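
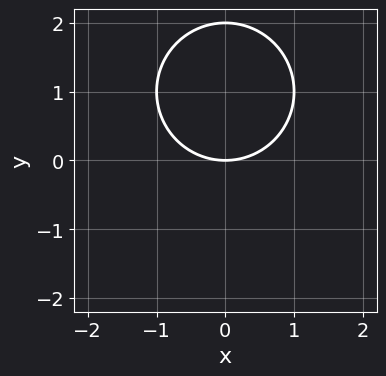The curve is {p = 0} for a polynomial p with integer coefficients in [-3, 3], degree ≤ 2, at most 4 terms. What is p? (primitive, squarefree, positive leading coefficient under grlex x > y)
The degree is 2 — the shape is more complex than any degree-1 curve.
Symmetries: the x ↦ −x reflection is a symmetry, so x appears only in even powers.
Reading off the gridlines: one x-axis crossing is at x = 0; among the integer gridlines, it crosses the y-axis at y ∈ {0, 2}.
Solving for integer coefficients yields p as stated.

x^2 + y^2 - 2*y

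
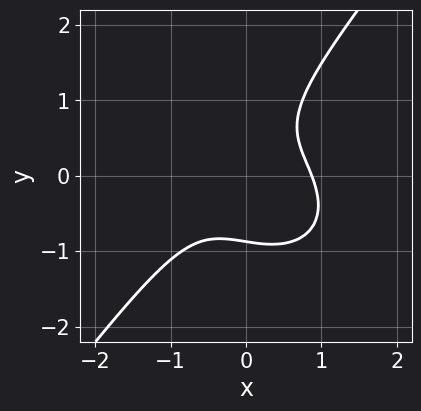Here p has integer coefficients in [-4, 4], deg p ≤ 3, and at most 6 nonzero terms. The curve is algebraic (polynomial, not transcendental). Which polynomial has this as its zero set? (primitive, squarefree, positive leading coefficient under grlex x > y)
3*x^3 + 2*x*y^2 - 3*y^3 + 3*x*y - 2

First, the degree is 3 — the shape is more complex than any degree-2 curve.
Finally, the integer polynomial consistent with all of this is the stated p.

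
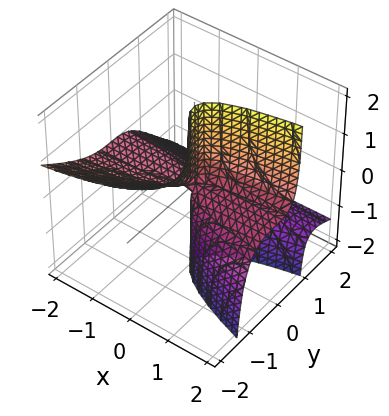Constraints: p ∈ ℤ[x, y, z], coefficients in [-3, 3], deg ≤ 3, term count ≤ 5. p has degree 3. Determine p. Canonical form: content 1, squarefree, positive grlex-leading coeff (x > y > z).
x*y*z + 2*y^3 + 3*y^2*z - 2*x*z

First, the degree is 3 — no degree-2 surface has this shape.
Next, reading off the gridlines: it crosses the y-axis at the gridline y = 0; every point of the x-axis in the box is on the surface; the visible z-axis segment lies entirely on the surface.
Finally, these observations pin down the coefficients.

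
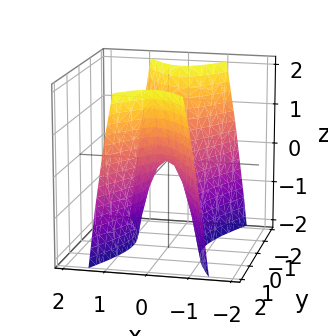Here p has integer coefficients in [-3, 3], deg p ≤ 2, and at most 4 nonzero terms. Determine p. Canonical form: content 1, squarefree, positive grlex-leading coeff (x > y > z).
3*x^2 - y^2 + z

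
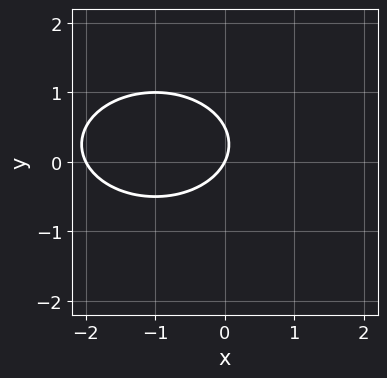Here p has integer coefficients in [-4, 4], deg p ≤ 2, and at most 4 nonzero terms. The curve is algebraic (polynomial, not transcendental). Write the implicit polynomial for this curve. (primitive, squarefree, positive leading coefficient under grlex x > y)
(a) The degree is 2 — a generic line meets the curve in up to 2 points.
(b) Against the integer gridlines: one y-axis crossing is at y = 0; the x-axis gridline crossings are at x ∈ {-2, 0}.
(c) Assembling these constraints gives the stated polynomial.

x^2 + 2*y^2 + 2*x - y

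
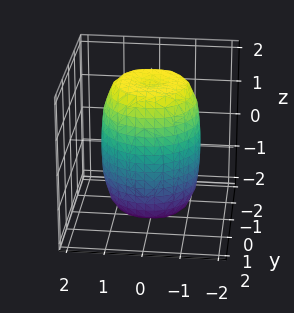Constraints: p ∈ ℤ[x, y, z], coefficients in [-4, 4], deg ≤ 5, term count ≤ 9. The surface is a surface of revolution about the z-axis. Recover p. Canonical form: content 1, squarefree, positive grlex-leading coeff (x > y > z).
deg p = 4. A generic line meets the surface in up to 4 points.
Symmetries: rotational symmetry about the z-axis ⇒ p depends on x, y only through x² + y².
Against the integer gridlines: a circular section at z = 1 has radius between 1 and 2.
Fitting integer coefficients to these (and the overall shape) gives p.

2*x^4 + 4*x^2*y^2 + 2*y^4 - 2*x^2 - 2*y^2 + z^2 - 3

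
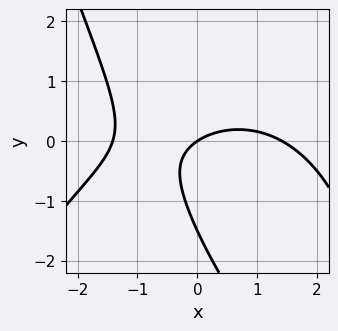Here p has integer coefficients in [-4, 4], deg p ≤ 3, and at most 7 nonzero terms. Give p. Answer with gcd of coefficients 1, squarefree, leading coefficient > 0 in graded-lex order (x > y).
x^3 + 3*x*y + 2*y^2 - 2*x + 3*y

(a) The degree is 3 — the shape is more complex than any degree-2 curve.
(b) Against the integer gridlines: one x-axis crossing is at x = 0; it crosses the y-axis at the gridline y = 0.
(c) Solving for integer coefficients yields p as stated.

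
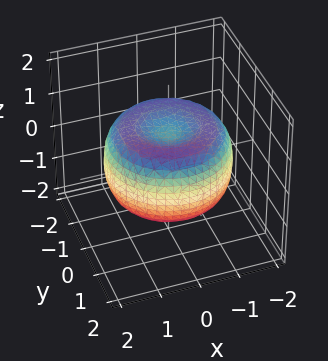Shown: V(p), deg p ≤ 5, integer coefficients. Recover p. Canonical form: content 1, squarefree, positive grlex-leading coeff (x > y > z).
Degree: no degree-3 surface has this shape, so deg p = 4.
Symmetry: every cross-section ⟂ z is a circle, so x, y appear only via x² + y².
Reading off the gridlines: a circular section at z = 0 has radius between 1 and 2.
Putting this together gives p.

x^4 + 2*x^2*y^2 + y^4 - 2*x^2 - 2*y^2 + 2*z^2 - 1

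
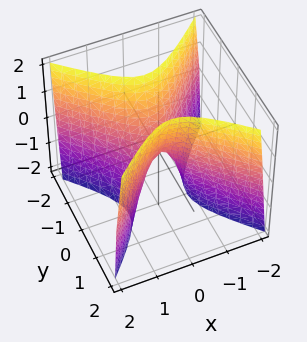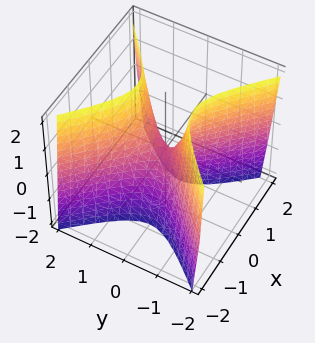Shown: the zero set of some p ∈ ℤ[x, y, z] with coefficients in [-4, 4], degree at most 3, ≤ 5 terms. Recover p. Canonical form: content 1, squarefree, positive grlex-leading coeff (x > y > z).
(a) The degree is 2 — a saddle surface; a quadric.
(b) Symmetries: mirror symmetry y ↦ −y ⇒ only even powers of y; mirror symmetry x ↦ −x ⇒ only even powers of x.
(c) From the axis intercepts and sections: it crosses the y-axis at the gridline y = 0; it crosses the z-axis at the gridline z = 0.
(d) These observations pin down the coefficients.

3*x^2 - 3*y^2 + z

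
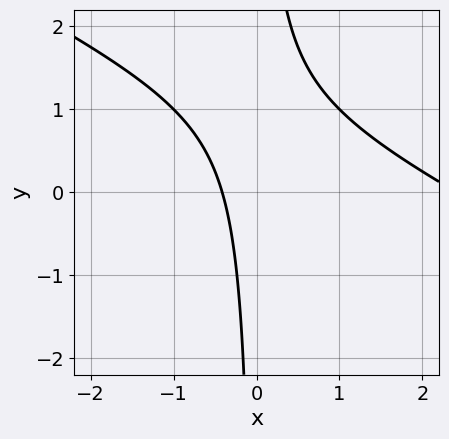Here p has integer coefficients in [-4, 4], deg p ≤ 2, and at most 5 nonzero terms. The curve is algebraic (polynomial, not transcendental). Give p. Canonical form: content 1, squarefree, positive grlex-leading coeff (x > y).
(a) The degree is 2 — a generic line meets the curve in up to 2 points.
(b) Observable constraints: no y-intercept at any integer in the box.
(c) These observations pin down the coefficients.

x^2 + 2*x*y - 2*x - 1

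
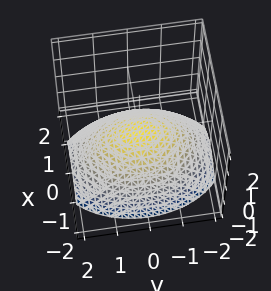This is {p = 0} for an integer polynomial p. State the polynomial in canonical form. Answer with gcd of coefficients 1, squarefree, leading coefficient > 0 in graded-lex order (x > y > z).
First, degree: a paraboloid; a quadric, so deg p = 2.
Then, symmetries: the y ↦ −y reflection is a symmetry, so y appears only in even powers; it's symmetric under x → −x, forcing even powers of x.
Next, from the visible intercepts: one x-axis crossing is at x = 0; it crosses the z-axis at the gridline z = 0; it meets the y-axis at y = 0 (among the integer gridlines).
Finally, solving for integer coefficients yields p as stated.

2*x^2 + y^2 + 3*z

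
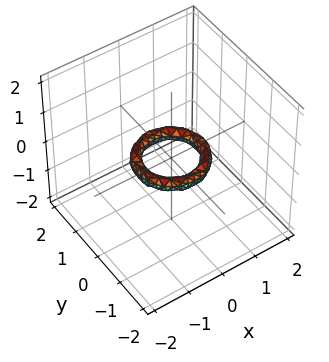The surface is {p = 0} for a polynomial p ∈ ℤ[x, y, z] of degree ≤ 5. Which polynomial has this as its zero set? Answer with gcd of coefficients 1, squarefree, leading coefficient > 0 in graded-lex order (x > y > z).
2*x^4 + 4*x^2*y^2 + 2*y^4 - 3*x^2 - 3*y^2 + 3*z^2 + 1

First, the degree is 4 — no degree-3 surface has this shape.
Next, symmetries: rotational symmetry about the z-axis ⇒ p depends on x, y only through x² + y².
Next, from the axis intercepts and sections: a circular section at z = 0 has radius between 0 and 1; it misses every integer gridline on the z-axis; the x-axis gridline crossings are at x ∈ {-1, 1}.
Finally, these observations pin down the coefficients.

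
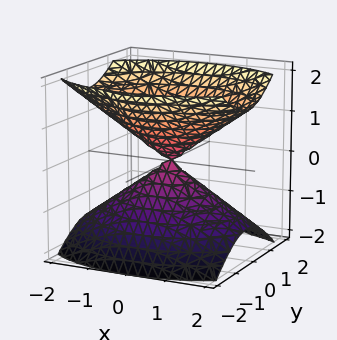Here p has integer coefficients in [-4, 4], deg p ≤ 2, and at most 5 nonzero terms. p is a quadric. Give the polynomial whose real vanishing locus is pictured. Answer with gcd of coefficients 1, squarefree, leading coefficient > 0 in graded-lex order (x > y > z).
x^2 + 2*y^2 - 2*z^2

1. The picture has 2 separate pieces. Treating them together as one polynomial.
2. deg p = 2. A double cone through the origin; a quadric.
3. Symmetries: it's symmetric under z → −z, forcing even powers of z; the x ↦ −x reflection is a symmetry, so x appears only in even powers; mirror symmetry y ↦ −y ⇒ only even powers of y.
4. Against the integer gridlines: one z-axis crossing is at z = 0; it meets the y-axis at y = 0 (among the integer gridlines); it meets the x-axis at x = 0 (among the integer gridlines).
5. Solving for integer coefficients yields p as stated.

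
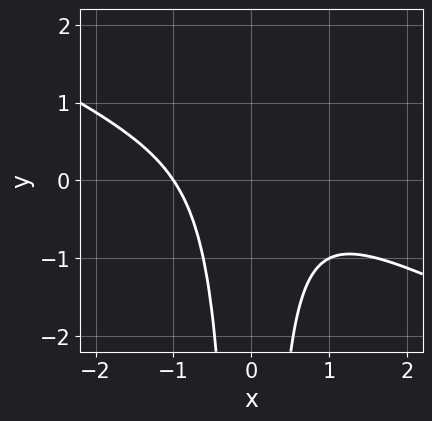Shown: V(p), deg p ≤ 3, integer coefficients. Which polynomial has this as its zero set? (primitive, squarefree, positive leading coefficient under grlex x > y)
x^3 + 2*x^2*y + 1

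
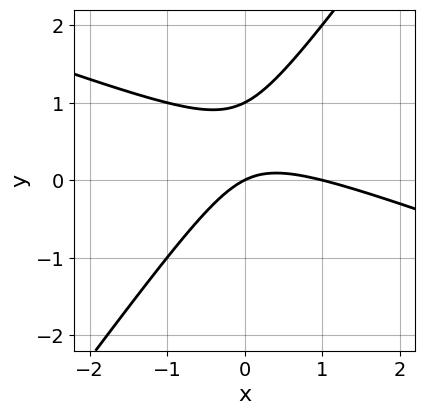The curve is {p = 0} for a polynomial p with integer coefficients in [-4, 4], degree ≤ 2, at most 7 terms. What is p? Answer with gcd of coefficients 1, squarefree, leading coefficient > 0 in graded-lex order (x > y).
Degree: the shape is more complex than any degree-1 curve, so deg p = 2.
Checking where it meets the axes: the y-axis gridline crossings are at y ∈ {0, 1}; the x-axis gridline crossings are at x ∈ {0, 1}.
Together with the visible shape, these determine p as stated.

x^2 + 2*x*y - 2*y^2 - x + 2*y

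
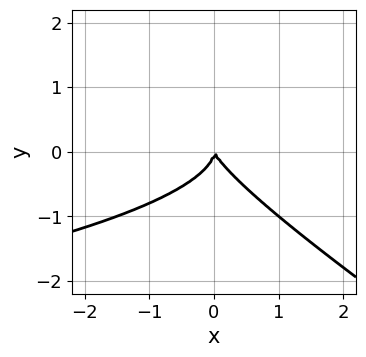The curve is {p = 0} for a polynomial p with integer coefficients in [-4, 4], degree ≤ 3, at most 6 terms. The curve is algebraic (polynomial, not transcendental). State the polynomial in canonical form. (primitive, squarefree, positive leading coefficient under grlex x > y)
1. Degree: the shape is more complex than any degree-2 curve, so deg p = 3.
2. Observable constraints: it meets the x-axis at x = 0 (among the integer gridlines); one y-axis crossing is at y = 0.
3. The integer polynomial consistent with all of this is the stated p.

2*x*y^2 + 3*y^3 + 2*x^2 + x*y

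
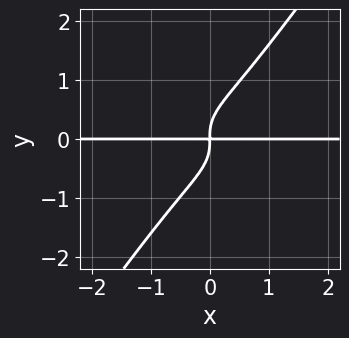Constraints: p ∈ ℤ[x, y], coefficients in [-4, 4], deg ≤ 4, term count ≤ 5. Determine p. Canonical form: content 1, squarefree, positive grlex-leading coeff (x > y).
Degree: a generic line meets the curve in up to 4 points, so deg p = 4.
Against the integer gridlines: every point of the x-axis in the box is on the curve.
Matching integer coefficients to the picture gives p.

x^3*y + x^2*y^2 + 3*x*y^3 - 3*y^4 + 2*x*y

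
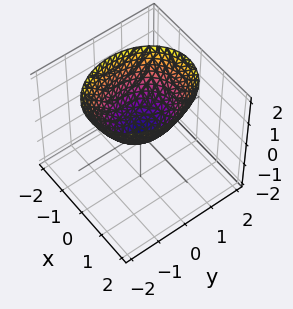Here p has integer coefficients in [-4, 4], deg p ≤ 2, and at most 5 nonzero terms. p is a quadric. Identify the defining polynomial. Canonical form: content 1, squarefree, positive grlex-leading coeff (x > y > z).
The degree is 2 — a single bowl opening along one axis; a quadric.
Symmetries: the x ↦ −x reflection is a symmetry, so x appears only in even powers; the y ↦ −y reflection is a symmetry, so y appears only in even powers.
Reading off the gridlines: one z-axis crossing is at z = 0; it crosses the y-axis at the gridline y = 0; one x-axis crossing is at x = 0.
The integer polynomial consistent with all of this is the stated p.

3*x^2 + 2*y^2 - 3*z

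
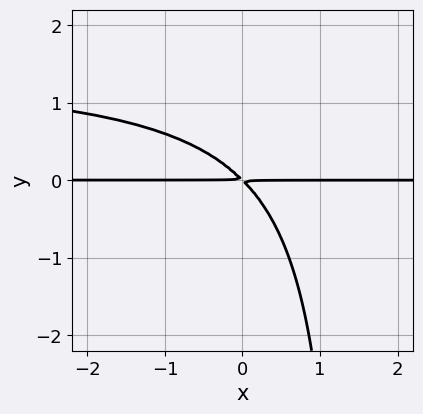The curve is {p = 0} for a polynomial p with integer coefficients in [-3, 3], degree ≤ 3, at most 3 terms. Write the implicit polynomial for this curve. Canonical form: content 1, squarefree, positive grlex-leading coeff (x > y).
2*x*y^2 - 3*x*y - 3*y^2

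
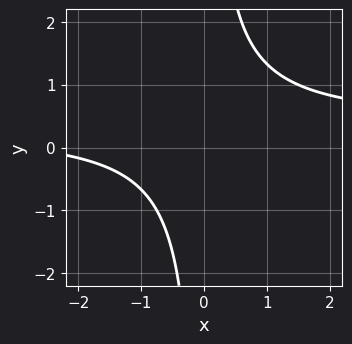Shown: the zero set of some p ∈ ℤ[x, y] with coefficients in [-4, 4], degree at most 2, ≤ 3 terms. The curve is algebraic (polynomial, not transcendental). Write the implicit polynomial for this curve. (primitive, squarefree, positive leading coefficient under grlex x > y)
1. Degree: the shape is more complex than any degree-1 curve, so deg p = 2.
2. From the visible intercepts: it misses every integer gridline on the x-axis; no y-intercept at any integer in the box.
3. Putting this together gives p.

3*x*y - x - 3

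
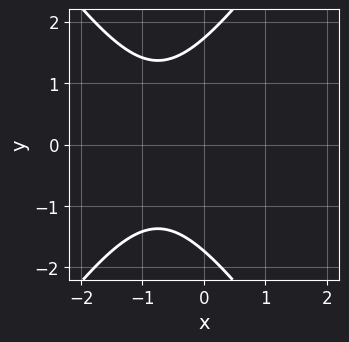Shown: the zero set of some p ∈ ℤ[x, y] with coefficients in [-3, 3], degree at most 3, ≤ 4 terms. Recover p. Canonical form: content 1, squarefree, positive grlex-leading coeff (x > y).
(a) Degree: no degree-1 curve has this shape, so deg p = 2.
(b) Symmetries: the y ↦ −y reflection is a symmetry, so y appears only in even powers.
(c) Checking where it meets the axes: it misses every integer gridline on the x-axis.
(d) Solving for integer coefficients yields p as stated.

2*x^2 - y^2 + 3*x + 3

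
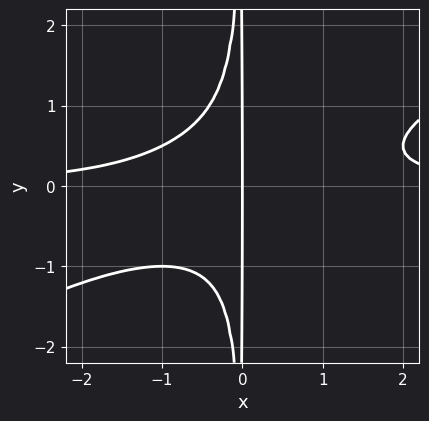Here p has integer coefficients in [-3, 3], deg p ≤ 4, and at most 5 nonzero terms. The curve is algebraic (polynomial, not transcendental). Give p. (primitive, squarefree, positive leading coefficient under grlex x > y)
The degree is 4 — no degree-3 curve has this shape.
From the visible intercepts: it crosses the x-axis at the gridline x = 0; the visible y-axis segment lies entirely on the curve.
Together with the visible shape, these determine p as stated.

x^3*y - 2*x^2*y^2 - x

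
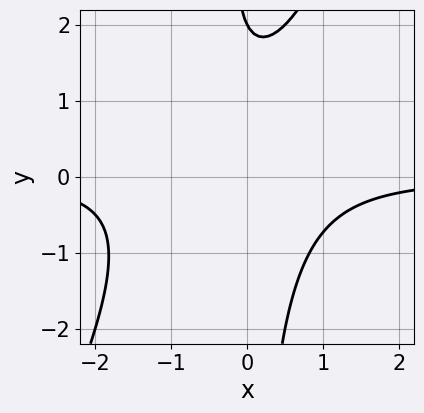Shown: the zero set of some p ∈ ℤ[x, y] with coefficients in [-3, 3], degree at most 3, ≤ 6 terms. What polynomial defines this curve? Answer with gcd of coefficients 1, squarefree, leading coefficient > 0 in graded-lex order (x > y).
2*x^2*y - x*y^2 + x*y - y + 2

First, the degree is 3 — the shape is more complex than any degree-2 curve.
Then, checking where it meets the axes: it crosses the y-axis at the gridline y = 2; no x-intercept at any integer in the box.
Finally, the integer polynomial consistent with all of this is the stated p.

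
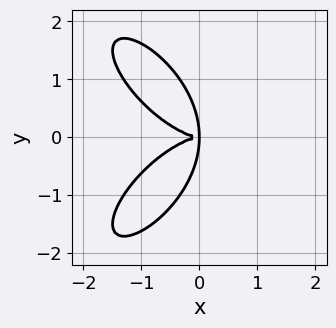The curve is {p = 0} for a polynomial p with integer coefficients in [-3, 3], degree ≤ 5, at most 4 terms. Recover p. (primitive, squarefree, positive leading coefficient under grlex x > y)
(a) Degree: a generic line meets the curve in up to 4 points, so deg p = 4.
(b) Symmetries: mirror symmetry y ↦ −y ⇒ only even powers of y.
(c) Together with the visible shape, these determine p as stated.

x^4 + y^4 + 3*x*y^2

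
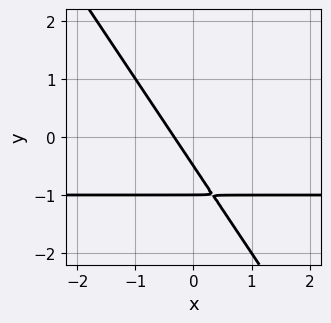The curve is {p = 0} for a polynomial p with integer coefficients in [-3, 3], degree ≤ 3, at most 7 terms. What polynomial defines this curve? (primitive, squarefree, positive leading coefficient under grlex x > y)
The degree is 2 — no degree-1 curve has this shape.
From the visible intercepts: it crosses the y-axis at the gridline y = -1.
The integer polynomial consistent with all of this is the stated p.

3*x*y + 2*y^2 + 3*x + 3*y + 1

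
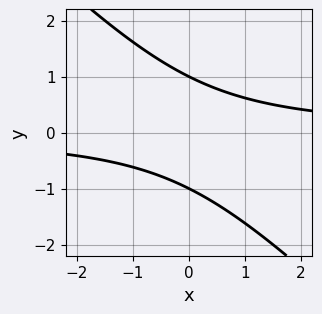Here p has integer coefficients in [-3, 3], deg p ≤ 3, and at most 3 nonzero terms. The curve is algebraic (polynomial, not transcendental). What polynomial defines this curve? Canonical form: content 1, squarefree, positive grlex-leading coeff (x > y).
First, the degree is 2 — a generic line meets the curve in up to 2 points.
Then, from the axis intercepts and sections: among the integer gridlines, it crosses the y-axis at y ∈ {-1, 1}; the curve avoids every integer x-axis point in the box.
Finally, putting this together gives p.

x*y + y^2 - 1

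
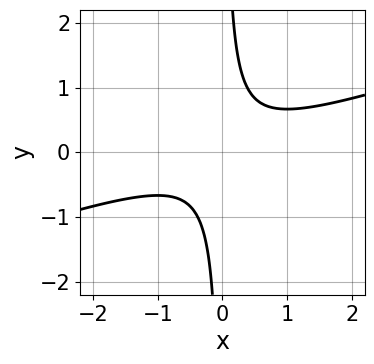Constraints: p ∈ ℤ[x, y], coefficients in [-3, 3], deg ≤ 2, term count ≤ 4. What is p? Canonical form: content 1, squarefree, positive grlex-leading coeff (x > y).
x^2 - 3*x*y + 1

deg p = 2. A generic line meets the curve in up to 2 points.
Observable constraints: it misses every integer gridline on the y-axis; no x-intercept at any integer in the box.
Solving for integer coefficients yields p as stated.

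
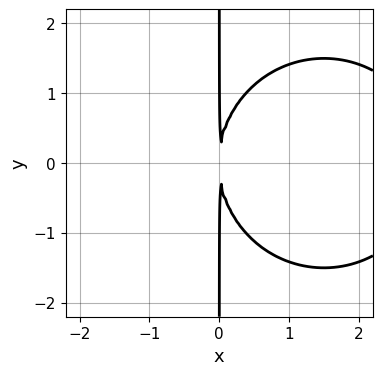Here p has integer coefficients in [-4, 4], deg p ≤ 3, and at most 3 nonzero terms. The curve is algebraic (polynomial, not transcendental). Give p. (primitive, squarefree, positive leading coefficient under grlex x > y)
First, the degree is 3 — no degree-2 curve has this shape.
Next, symmetries: mirror symmetry y ↦ −y ⇒ only even powers of y.
Then, from the visible intercepts: the visible y-axis segment lies entirely on the curve.
Finally, fitting integer coefficients to these (and the overall shape) gives p.

x^3 + x*y^2 - 3*x^2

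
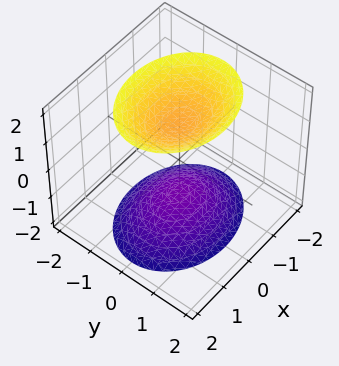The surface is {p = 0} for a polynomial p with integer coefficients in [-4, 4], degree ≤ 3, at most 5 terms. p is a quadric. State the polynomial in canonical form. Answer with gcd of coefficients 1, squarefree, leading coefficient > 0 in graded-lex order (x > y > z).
1. There are 2 components. Treating them together as one polynomial.
2. Degree: two separate bowl-shaped sheets opening away from each other; a quadric, so deg p = 2.
3. Symmetries: mirror symmetry x ↦ −x ⇒ only even powers of x; mirror symmetry z ↦ −z ⇒ only even powers of z; mirror symmetry y ↦ −y ⇒ only even powers of y.
4. Observable constraints: the surface avoids every integer x-axis point in the box; no y-intercept at any integer in the box.
5. The integer polynomial consistent with all of this is the stated p.

2*x^2 + 3*y^2 - 2*z^2 + 3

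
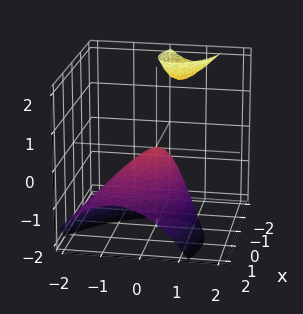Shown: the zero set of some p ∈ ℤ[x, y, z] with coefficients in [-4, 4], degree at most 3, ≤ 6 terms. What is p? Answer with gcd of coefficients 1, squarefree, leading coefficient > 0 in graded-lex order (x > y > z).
2*x^2 + 2*x*y + 3*x*z + 3*y^2 + 2*z

First, the picture has 2 separate pieces. Treating them together as one polynomial.
Next, deg p = 2. No degree-1 surface has this shape.
Then, checking where it meets the axes: one z-axis crossing is at z = 0; it meets the x-axis at x = 0 (among the integer gridlines); one y-axis crossing is at y = 0.
Finally, matching integer coefficients to the picture gives p.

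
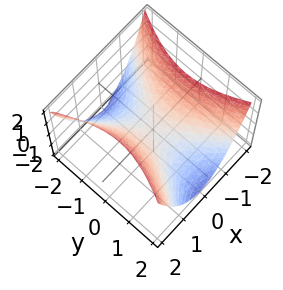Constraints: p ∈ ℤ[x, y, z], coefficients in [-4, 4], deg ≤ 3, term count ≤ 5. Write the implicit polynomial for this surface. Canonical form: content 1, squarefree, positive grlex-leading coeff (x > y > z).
First, deg p = 2. A hyperbolic paraboloid; a quadric.
Then, symmetries: the y ↦ −y reflection is a symmetry, so y appears only in even powers; the x ↦ −x reflection is a symmetry, so x appears only in even powers.
Next, from the axis intercepts and sections: it crosses the x-axis at the gridline x = 0; it meets the z-axis at z = 0 (among the integer gridlines).
Finally, putting this together gives p.

2*x^2 - y^2 - 2*z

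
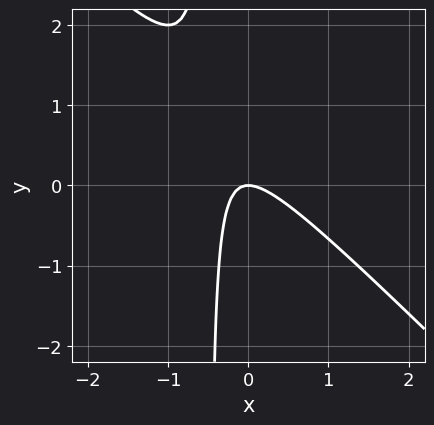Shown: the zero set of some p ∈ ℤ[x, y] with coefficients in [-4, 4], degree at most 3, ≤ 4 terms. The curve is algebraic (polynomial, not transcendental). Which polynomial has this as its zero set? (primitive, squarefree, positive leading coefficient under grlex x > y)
First, degree: the shape is more complex than any degree-1 curve, so deg p = 2.
Next, reading off the gridlines: it meets the x-axis at x = 0 (among the integer gridlines); it meets the y-axis at y = 0 (among the integer gridlines).
Finally, together with the visible shape, these determine p as stated.

2*x^2 + 2*x*y + y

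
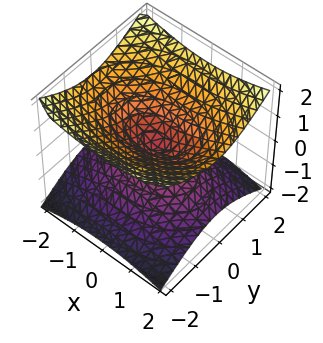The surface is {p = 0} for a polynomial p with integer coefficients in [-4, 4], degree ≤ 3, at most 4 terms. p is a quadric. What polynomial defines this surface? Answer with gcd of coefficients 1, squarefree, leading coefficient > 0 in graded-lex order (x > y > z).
First, deg p = 2. A double cone through the origin; a quadric.
Next, symmetries: mirror symmetry y ↦ −y ⇒ only even powers of y; mirror symmetry z ↦ −z ⇒ only even powers of z; it's symmetric under x → −x, forcing even powers of x.
Then, reading off the gridlines: it crosses the x-axis at the gridline x = 0; it meets the z-axis at z = 0 (among the integer gridlines).
Finally, solving for integer coefficients yields p as stated.

x^2 + 2*y^2 - 3*z^2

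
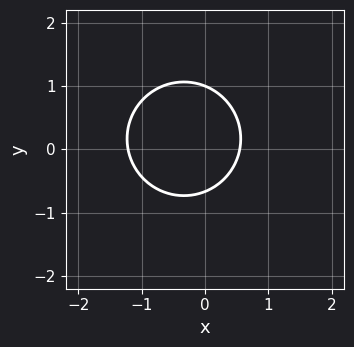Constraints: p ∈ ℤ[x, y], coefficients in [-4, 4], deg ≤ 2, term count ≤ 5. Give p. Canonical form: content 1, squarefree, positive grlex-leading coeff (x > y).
3*x^2 + 3*y^2 + 2*x - y - 2

1. deg p = 2.
2. Observable constraints: one y-axis crossing is at y = 1.
3. Putting this together gives p.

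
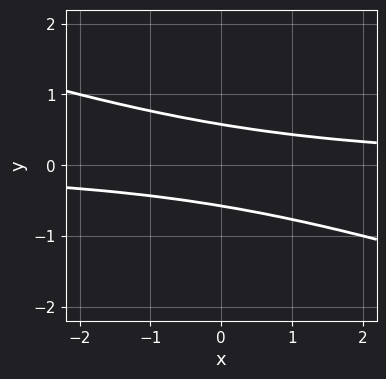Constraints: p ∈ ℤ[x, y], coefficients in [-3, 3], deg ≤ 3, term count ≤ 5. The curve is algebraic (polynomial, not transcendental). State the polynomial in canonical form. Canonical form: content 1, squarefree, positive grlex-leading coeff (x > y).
x*y + 3*y^2 - 1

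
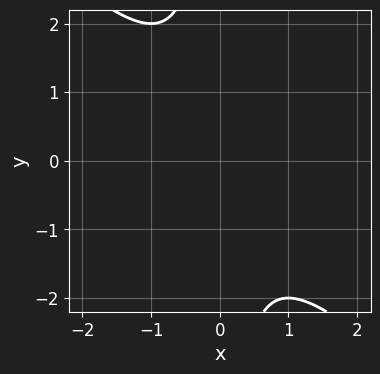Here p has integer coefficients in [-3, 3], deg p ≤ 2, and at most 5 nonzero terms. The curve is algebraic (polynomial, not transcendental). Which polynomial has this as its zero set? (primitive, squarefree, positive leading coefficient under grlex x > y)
x^2 + x*y + 1

deg p = 2. A generic line meets the curve in up to 2 points.
From the visible intercepts: the curve avoids every integer y-axis point in the box; it misses every integer gridline on the x-axis.
The integer polynomial consistent with all of this is the stated p.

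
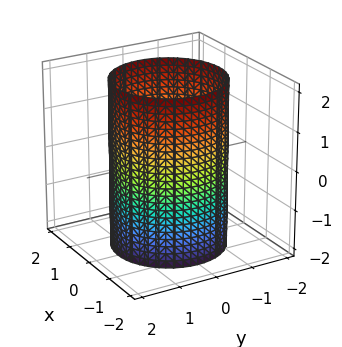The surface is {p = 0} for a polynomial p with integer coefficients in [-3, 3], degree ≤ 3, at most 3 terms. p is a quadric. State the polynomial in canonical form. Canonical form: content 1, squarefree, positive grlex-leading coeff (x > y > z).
1. The degree is 2 — a cylinder; a quadric.
2. Symmetries: mirror symmetry z ↦ −z ⇒ only even powers of z; the z-axis is an axis of rotation, so x and y enter only as x² + y².
3. Against the integer gridlines: no z-intercept at any integer in the box; a circular section at z = -2 has radius between 1 and 2.
4. Assembling these constraints gives the stated polynomial.

x^2 + y^2 - 2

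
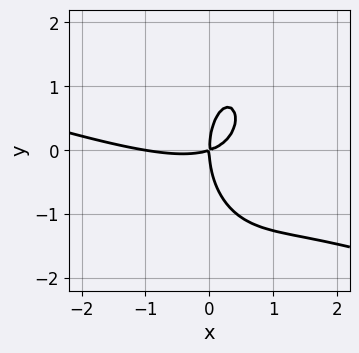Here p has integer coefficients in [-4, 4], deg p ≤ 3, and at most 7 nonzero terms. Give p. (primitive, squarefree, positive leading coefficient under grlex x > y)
x^3 + 3*x^2*y + y^3 + x^2 - 3*x*y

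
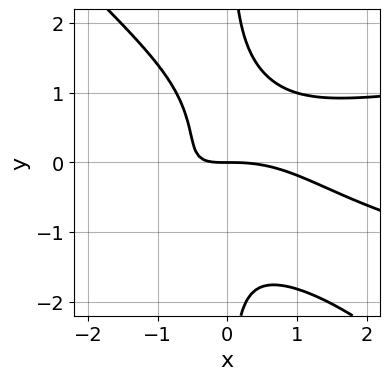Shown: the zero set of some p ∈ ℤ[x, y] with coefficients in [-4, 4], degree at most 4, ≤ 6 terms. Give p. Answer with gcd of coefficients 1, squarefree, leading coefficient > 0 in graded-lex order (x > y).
3*x^2*y^2 + 3*x*y^3 - x^3 - 3*x*y - 2*y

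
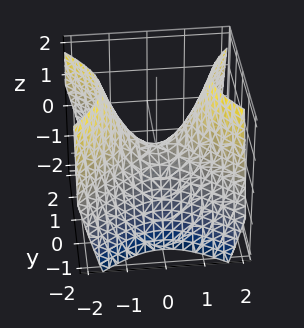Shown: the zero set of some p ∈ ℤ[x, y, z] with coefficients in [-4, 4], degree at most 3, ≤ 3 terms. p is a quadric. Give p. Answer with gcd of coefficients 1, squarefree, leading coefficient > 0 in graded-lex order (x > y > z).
deg p = 2. A hyperbolic paraboloid; a quadric.
Symmetries: the x ↦ −x reflection is a symmetry, so x appears only in even powers; it's symmetric under y → −y, forcing even powers of y.
Against the integer gridlines: it crosses the y-axis at the gridline y = 0; it crosses the x-axis at the gridline x = 0; one z-axis crossing is at z = 0.
Matching integer coefficients to the picture gives p.

x^2 - y^2 - z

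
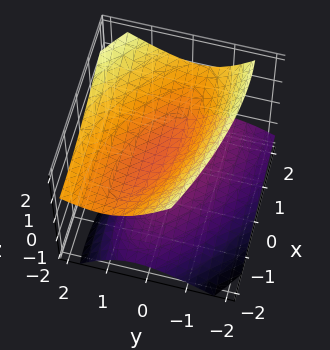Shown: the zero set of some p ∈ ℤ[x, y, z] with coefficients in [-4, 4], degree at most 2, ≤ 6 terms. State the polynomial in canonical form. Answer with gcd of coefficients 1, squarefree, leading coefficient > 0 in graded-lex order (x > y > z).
First, there are 2 components. Treating them together as one polynomial.
Then, degree: no degree-1 surface has this shape, so deg p = 2.
Then, checking where it meets the axes: no y-intercept at any integer in the box; it misses every integer gridline on the x-axis.
Finally, the integer polynomial consistent with all of this is the stated p.

x^2 + 2*x*y + 3*y^2 - 2*y*z - 3*z^2 + 1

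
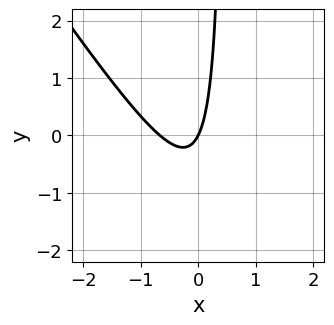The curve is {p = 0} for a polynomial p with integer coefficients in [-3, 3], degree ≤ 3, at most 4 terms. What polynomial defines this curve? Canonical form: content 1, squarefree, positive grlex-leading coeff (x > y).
3*x^2 + 2*x*y + 2*x - y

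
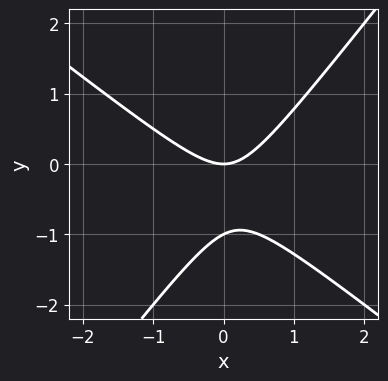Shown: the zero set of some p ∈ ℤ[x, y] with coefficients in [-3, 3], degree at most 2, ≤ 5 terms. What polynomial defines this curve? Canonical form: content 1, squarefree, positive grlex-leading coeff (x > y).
1. The degree is 2 — the shape is more complex than any degree-1 curve.
2. From the axis intercepts and sections: the y-axis gridline crossings are at y ∈ {-1, 0}; it crosses the x-axis at the gridline x = 0.
3. Fitting integer coefficients to these (and the overall shape) gives p.

2*x^2 + x*y - 2*y^2 - 2*y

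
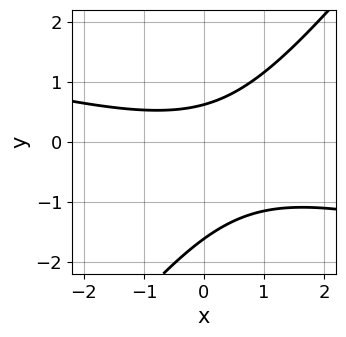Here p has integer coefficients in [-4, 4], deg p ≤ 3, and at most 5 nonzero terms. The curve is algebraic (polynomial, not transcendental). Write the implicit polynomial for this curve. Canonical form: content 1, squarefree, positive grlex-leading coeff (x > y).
1. deg p = 2. No degree-1 curve has this shape.
2. Checking where it meets the axes: the curve avoids every integer x-axis point in the box.
3. Matching integer coefficients to the picture gives p.

x^2 + 3*x*y - 3*y^2 - 3*y + 3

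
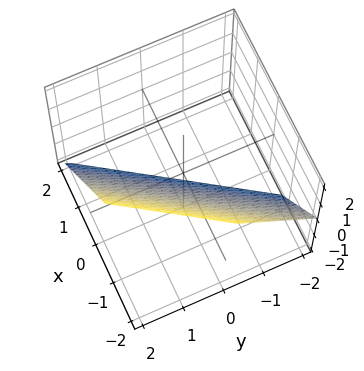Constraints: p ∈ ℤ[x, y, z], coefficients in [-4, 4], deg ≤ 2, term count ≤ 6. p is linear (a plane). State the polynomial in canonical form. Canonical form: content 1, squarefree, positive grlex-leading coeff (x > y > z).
Degree: every cross-section is a straight line — this is a plane, so deg p = 1.
Checking where it meets the axes: it meets the y-axis at y = 1 (among the integer gridlines); it meets the z-axis at z = -1 (among the integer gridlines).
Fitting integer coefficients to these (and the overall shape) gives p.

3*x - 2*y + 2*z + 2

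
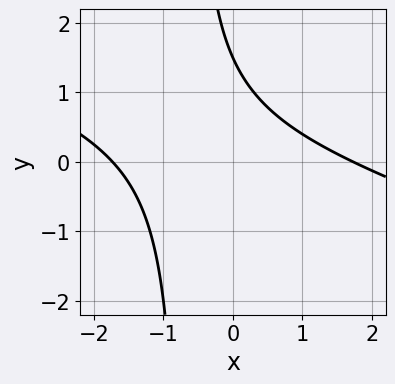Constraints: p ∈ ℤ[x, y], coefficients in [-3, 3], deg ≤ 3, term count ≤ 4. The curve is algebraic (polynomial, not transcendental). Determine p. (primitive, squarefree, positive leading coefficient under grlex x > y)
(a) Degree: no degree-1 curve has this shape, so deg p = 2.
(b) Putting this together gives p.

x^2 + 3*x*y + 2*y - 3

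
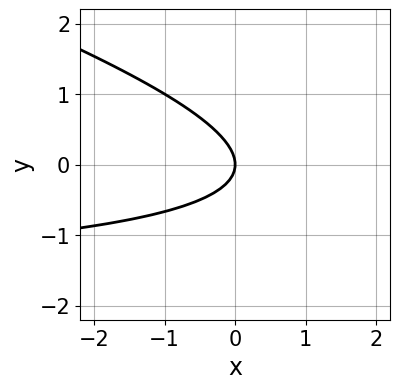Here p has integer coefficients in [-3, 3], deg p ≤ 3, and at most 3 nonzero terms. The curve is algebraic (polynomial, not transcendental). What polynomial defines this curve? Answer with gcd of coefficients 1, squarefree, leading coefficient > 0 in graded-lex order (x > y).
x*y + 3*y^2 + 2*x

(a) The degree is 2 — the shape is more complex than any degree-1 curve.
(b) Reading off the gridlines: it crosses the y-axis at the gridline y = 0; one x-axis crossing is at x = 0.
(c) Together with the visible shape, these determine p as stated.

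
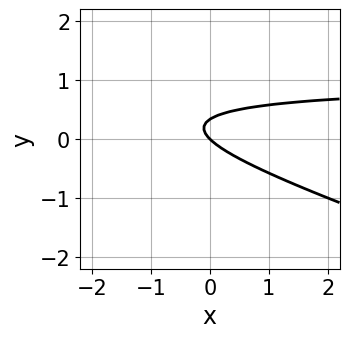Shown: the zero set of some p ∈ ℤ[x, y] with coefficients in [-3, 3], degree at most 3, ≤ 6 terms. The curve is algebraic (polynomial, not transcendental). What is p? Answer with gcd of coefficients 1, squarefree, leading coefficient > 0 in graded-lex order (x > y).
Degree: a generic line meets the curve in up to 2 points, so deg p = 2.
Against the integer gridlines: one y-axis crossing is at y = 0; it crosses the x-axis at the gridline x = 0.
Matching integer coefficients to the picture gives p.

x*y + 3*y^2 - x - y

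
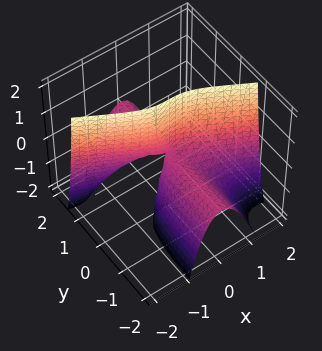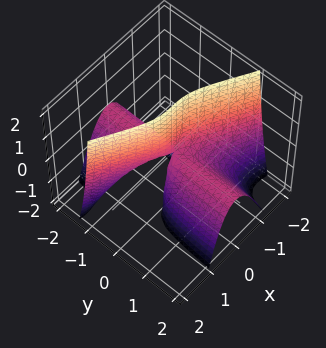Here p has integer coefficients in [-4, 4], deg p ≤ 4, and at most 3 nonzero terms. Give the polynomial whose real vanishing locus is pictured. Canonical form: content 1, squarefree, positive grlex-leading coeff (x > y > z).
x^3 + 2*x^2*y + y*z

1. deg p = 3. The shape is more complex than any degree-2 surface.
2. Checking where it meets the axes: the visible z-axis segment lies entirely on the surface; one x-axis crossing is at x = 0; every point of the y-axis in the box is on the surface.
3. These observations pin down the coefficients.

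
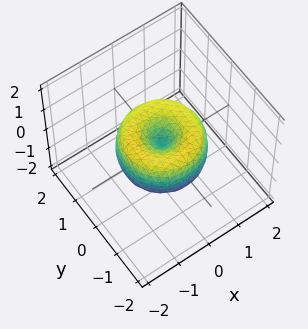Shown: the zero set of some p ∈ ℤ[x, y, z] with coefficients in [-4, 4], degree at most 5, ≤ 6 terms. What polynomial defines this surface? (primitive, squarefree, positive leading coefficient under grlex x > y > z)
2*x^4 + 4*x^2*y^2 + 2*y^4 - 3*x^2 - 3*y^2 + 2*z^2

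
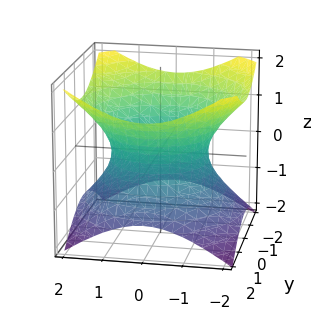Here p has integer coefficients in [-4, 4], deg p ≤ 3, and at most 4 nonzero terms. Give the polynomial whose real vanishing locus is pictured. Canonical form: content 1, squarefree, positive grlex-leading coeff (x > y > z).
First, degree: one connected sheet with a waist; a quadric, so deg p = 2.
Next, symmetries: rotational symmetry about the z-axis ⇒ p depends on x, y only through x² + y²; the z ↦ −z reflection is a symmetry, so z appears only in even powers.
Next, from the visible intercepts: a circular section at z = -1 has radius between 1 and 2; the surface avoids every integer z-axis point in the box.
Finally, together with the visible shape, these determine p as stated.

2*x^2 + 2*y^2 - 3*z^2 - 3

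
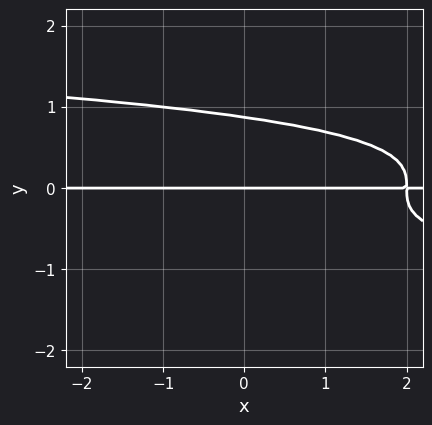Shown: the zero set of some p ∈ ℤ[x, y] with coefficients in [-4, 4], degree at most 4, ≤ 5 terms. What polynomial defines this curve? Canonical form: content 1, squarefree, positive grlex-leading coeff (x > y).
(a) deg p = 4. The shape is more complex than any degree-3 curve.
(b) From the visible intercepts: one y-axis crossing is at y = 0; the visible x-axis segment lies entirely on the curve.
(c) The integer polynomial consistent with all of this is the stated p.

3*y^4 + x*y - 2*y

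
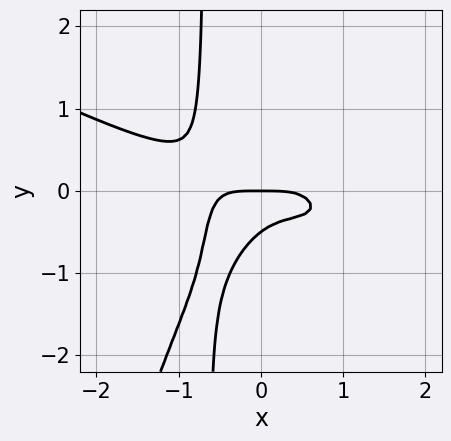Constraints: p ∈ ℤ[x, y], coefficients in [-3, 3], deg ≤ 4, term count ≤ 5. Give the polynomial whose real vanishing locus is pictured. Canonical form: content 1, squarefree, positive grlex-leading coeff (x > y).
1. Degree: the shape is more complex than any degree-3 curve, so deg p = 4.
2. Reading off the gridlines: it crosses the x-axis at the gridline x = 0; it crosses the y-axis at the gridline y = 0.
3. Putting this together gives p.

x^4 + 2*x^3*y + 3*x*y^2 + 2*y^2 + y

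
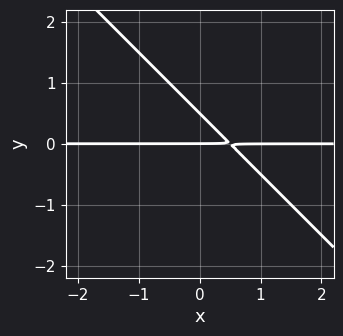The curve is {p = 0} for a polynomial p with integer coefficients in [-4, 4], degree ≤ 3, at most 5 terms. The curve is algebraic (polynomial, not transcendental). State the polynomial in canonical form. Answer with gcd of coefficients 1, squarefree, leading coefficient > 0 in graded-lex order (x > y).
2*x*y + 2*y^2 - y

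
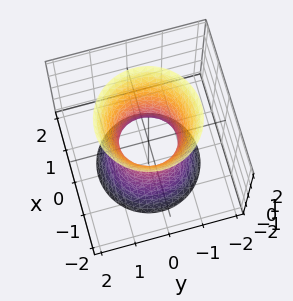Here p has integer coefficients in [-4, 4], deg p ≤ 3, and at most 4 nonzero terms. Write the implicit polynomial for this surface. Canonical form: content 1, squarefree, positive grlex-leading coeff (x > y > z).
First, the degree is 2 — an hourglass — one-sheet hyperboloid; a quadric.
Then, symmetry: the surface is invariant under rotation about z: p = q(x² + y², z); mirror symmetry z ↦ −z ⇒ only even powers of z.
Then, from the axis intercepts and sections: a circular section at z = -2 has radius between 1 and 2; no z-intercept at any integer in the box.
Finally, solving for integer coefficients yields p as stated.

3*x^2 + 3*y^2 - z^2 - 2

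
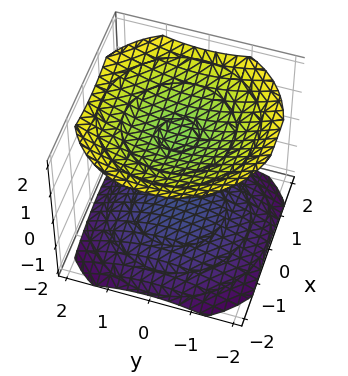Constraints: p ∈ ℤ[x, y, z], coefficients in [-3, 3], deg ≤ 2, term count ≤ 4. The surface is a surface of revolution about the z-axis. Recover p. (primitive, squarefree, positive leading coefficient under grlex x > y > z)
x^2 + y^2 - 2*z^2 + 3

(a) The picture has 2 separate pieces. Treating them together as one polynomial.
(b) The degree is 2 — a generic line meets the surface in up to 2 points.
(c) Symmetries: the surface is invariant under rotation about z: p = q(x² + y², z).
(d) Against the integer gridlines: it misses every integer gridline on the x-axis; no y-intercept at any integer in the box.
(e) Solving for integer coefficients yields p as stated.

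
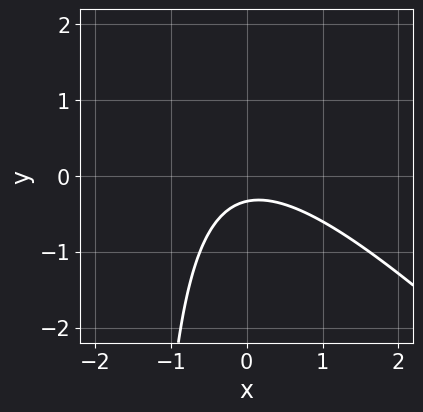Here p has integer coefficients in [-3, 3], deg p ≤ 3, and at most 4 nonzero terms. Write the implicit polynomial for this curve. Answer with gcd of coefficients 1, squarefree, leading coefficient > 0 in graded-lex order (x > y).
First, deg p = 2. A generic line meets the curve in up to 2 points.
Next, against the integer gridlines: no x-intercept at any integer in the box.
Finally, matching integer coefficients to the picture gives p.

2*x^2 + 2*x*y + 3*y + 1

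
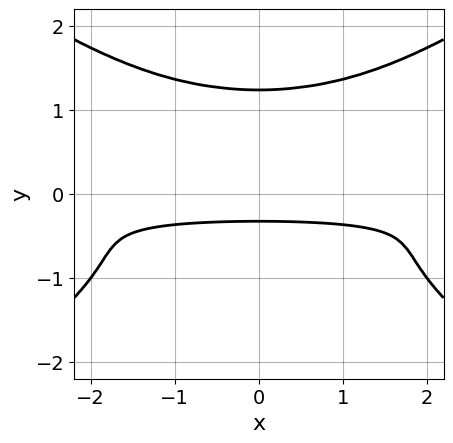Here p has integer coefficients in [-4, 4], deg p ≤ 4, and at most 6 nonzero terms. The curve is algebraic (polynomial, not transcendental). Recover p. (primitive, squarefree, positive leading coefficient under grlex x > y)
x^2*y^2 - 2*y^4 + 3*y + 1

deg p = 4. No degree-3 curve has this shape.
Symmetries: mirror symmetry x ↦ −x ⇒ only even powers of x.
Reading off the gridlines: the curve avoids every integer x-axis point in the box.
These observations pin down the coefficients.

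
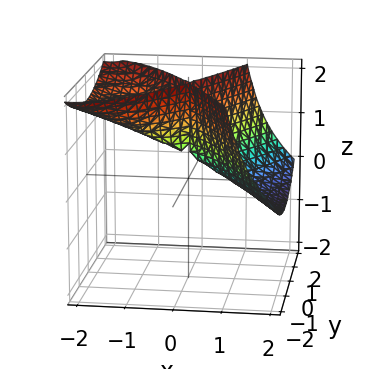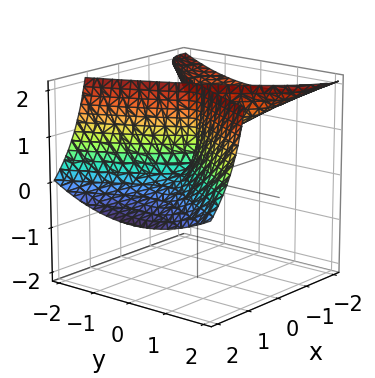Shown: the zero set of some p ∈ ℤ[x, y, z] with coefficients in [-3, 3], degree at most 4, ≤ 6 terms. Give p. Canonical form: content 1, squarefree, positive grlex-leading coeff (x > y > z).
First, the degree is 3 — a generic line meets the surface in up to 3 points.
Next, observable constraints: the visible z-axis segment lies entirely on the surface; one x-axis crossing is at x = 1.
Finally, together with the visible shape, these determine p as stated.

x^3 + 2*x^2*z - x^2 - y^2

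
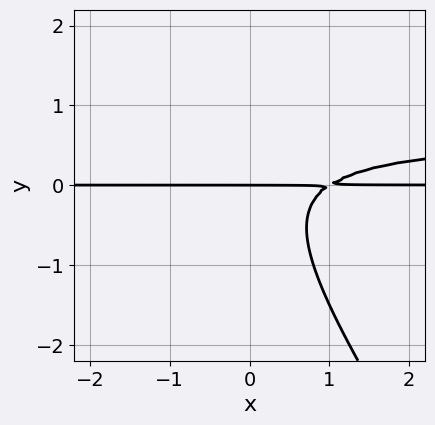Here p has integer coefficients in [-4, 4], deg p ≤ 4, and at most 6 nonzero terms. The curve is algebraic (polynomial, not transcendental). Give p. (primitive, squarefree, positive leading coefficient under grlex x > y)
1. deg p = 3.
2. Observable constraints: one y-axis crossing is at y = 0; the visible x-axis segment lies entirely on the curve.
3. Putting this together gives p.

3*x*y^2 + 2*y^3 - 2*x*y + 2*y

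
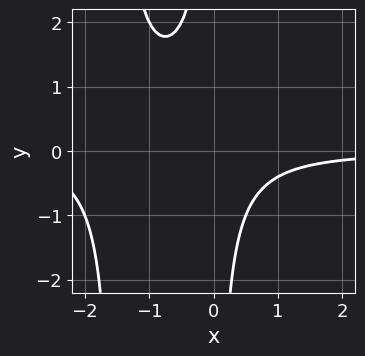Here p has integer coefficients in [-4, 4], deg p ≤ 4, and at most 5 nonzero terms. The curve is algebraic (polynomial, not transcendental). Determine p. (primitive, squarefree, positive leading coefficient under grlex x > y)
First, the degree is 3 — no degree-2 curve has this shape.
Next, against the integer gridlines: it misses every integer gridline on the x-axis; no y-intercept at any integer in the box.
Finally, solving for integer coefficients yields p as stated.

2*x^2*y + 3*x*y + 2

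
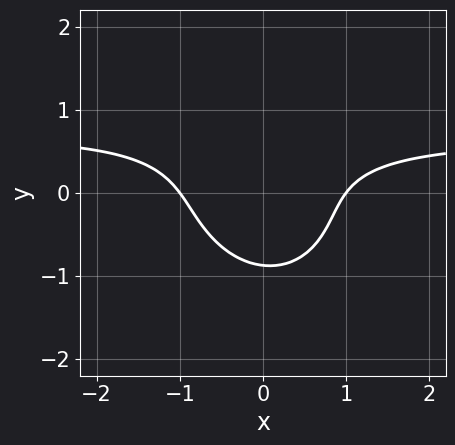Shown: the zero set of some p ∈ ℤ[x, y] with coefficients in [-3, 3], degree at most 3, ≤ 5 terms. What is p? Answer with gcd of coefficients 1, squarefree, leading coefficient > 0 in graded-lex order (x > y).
3*x^2*y + x*y^2 + 3*y^3 - 2*x^2 + 2

1. The degree is 3 — a generic line meets the curve in up to 3 points.
2. Observable constraints: among the integer gridlines, it crosses the x-axis at x ∈ {-1, 1}.
3. Matching integer coefficients to the picture gives p.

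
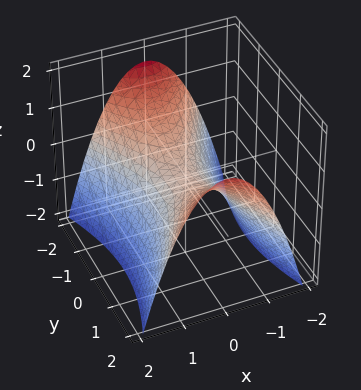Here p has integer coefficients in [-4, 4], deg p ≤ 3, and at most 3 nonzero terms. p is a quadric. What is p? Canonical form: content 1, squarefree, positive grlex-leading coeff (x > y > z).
3*x^2 - y^2 + 3*z

deg p = 2. A hyperbolic paraboloid; a quadric.
Symmetries: the y ↦ −y reflection is a symmetry, so y appears only in even powers; it's symmetric under x → −x, forcing even powers of x.
From the axis intercepts and sections: it crosses the x-axis at the gridline x = 0; one z-axis crossing is at z = 0.
Assembling these constraints gives the stated polynomial.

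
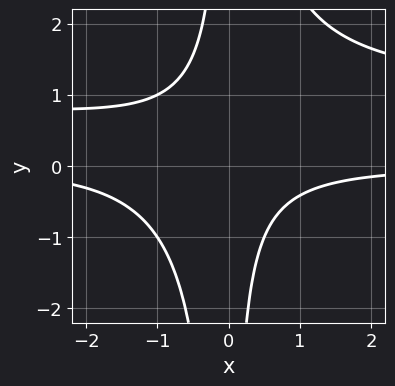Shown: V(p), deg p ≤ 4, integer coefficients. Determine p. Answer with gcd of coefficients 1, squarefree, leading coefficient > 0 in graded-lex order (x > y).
First, degree: the shape is more complex than any degree-3 curve, so deg p = 4.
Next, checking where it meets the axes: the curve avoids every integer x-axis point in the box; it misses every integer gridline on the y-axis.
Finally, together with the visible shape, these determine p as stated.

x^2*y^2 - x^2*y - x*y - 1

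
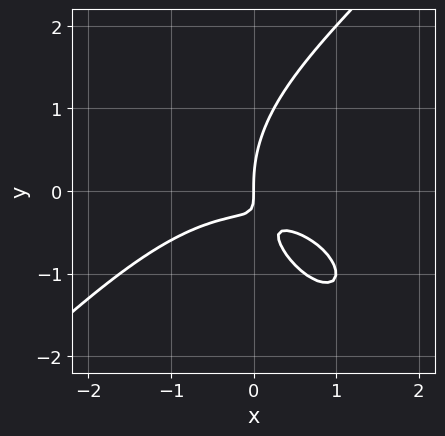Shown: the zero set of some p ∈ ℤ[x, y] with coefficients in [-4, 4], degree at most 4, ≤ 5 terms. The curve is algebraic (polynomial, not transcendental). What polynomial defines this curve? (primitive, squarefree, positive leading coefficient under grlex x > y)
(a) Degree: a generic line meets the curve in up to 3 points, so deg p = 3.
(b) Against the integer gridlines: it meets the y-axis at y = 0 (among the integer gridlines); one x-axis crossing is at x = 0.
(c) Together with the visible shape, these determine p as stated.

x^3 - y^3 + 3*x*y + x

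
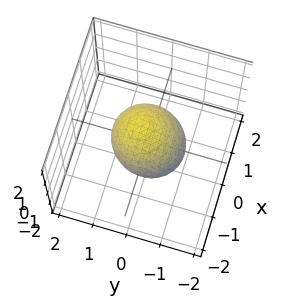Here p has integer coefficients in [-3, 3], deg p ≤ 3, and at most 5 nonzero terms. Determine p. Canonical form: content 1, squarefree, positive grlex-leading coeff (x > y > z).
(a) The degree is 2 — a generic line meets the surface in up to 2 points.
(b) From the axis intercepts and sections: among the integer gridlines, it crosses the x-axis at x ∈ {-1, 1}; among the integer gridlines, it crosses the z-axis at z ∈ {-1, 1}; among the integer gridlines, it crosses the y-axis at y ∈ {-1, 1}.
(c) Solving for integer coefficients yields p as stated.

2*x^2 + 2*y^2 - y*z + 2*z^2 - 2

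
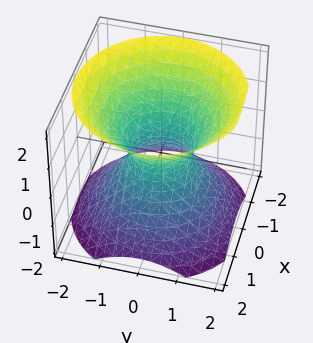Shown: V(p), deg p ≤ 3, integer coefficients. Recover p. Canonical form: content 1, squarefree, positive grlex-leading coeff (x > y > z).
3*x^2 + 3*y^2 - 3*z^2 - 2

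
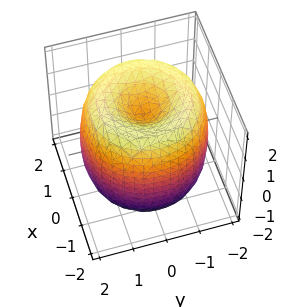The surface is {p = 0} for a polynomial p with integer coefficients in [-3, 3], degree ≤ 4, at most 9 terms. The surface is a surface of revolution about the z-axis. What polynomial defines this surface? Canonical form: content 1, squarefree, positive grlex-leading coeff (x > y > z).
x^4 + 2*x^2*y^2 + y^4 - 3*x^2 - 3*y^2 + z^2 - 1

1. The degree is 4 — no degree-3 surface has this shape.
2. By symmetry, the surface is invariant under rotation about z: p = q(x² + y², z).
3. Reading off the gridlines: a circular section at z = 0 has radius between 1 and 2; among the integer gridlines, it crosses the z-axis at z ∈ {-1, 1}.
4. These observations pin down the coefficients.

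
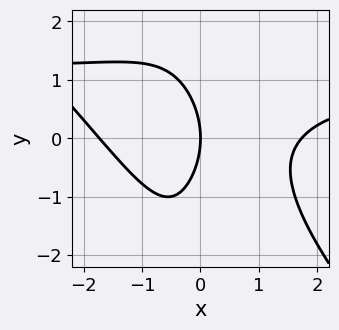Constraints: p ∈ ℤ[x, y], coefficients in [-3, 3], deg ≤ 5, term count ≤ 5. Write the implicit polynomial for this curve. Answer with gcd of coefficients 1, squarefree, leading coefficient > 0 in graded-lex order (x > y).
1. Degree: a generic line meets the curve in up to 4 points, so deg p = 4.
2. From the axis intercepts and sections: it crosses the y-axis at the gridline y = 0; one x-axis crossing is at x = 0.
3. Putting this together gives p.

x^3*y + x^2*y^2 - x^3 + y^2 + 3*x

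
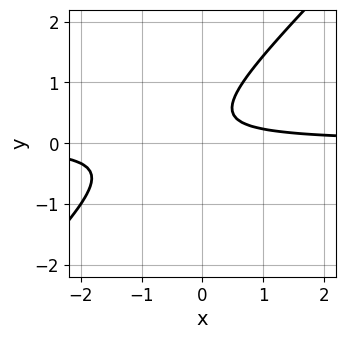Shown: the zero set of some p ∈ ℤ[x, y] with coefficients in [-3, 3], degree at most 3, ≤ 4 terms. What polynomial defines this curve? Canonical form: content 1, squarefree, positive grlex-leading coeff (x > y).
First, the degree is 2 — the shape is more complex than any degree-1 curve.
Next, from the axis intercepts and sections: it misses every integer gridline on the y-axis; the curve avoids every integer x-axis point in the box.
Finally, together with the visible shape, these determine p as stated.

3*x*y - 3*y^2 + 2*y - 1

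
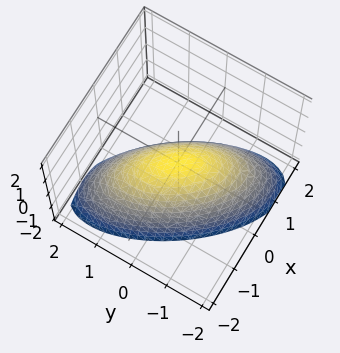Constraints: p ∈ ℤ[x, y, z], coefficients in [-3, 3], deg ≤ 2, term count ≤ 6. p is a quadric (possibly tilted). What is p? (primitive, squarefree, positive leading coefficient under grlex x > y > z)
3*x^2 + 3*x*y + 2*y^2 + 3*z

(a) The degree is 2 — a generic line meets the surface in up to 2 points.
(b) Checking where it meets the axes: it crosses the y-axis at the gridline y = 0; it meets the x-axis at x = 0 (among the integer gridlines).
(c) Assembling these constraints gives the stated polynomial.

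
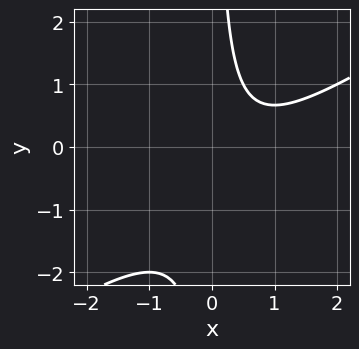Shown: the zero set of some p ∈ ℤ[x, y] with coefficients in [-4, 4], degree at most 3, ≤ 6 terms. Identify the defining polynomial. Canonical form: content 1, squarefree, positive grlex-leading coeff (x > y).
2*x^2 - 3*x*y - 2*x + 2

First, deg p = 2.
Then, from the axis intercepts and sections: no y-intercept at any integer in the box; the curve avoids every integer x-axis point in the box.
Finally, the integer polynomial consistent with all of this is the stated p.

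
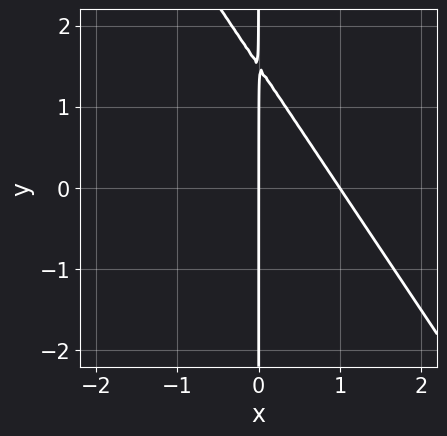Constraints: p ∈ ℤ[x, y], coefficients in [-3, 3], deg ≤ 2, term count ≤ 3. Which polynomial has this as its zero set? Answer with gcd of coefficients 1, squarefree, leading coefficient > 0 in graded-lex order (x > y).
3*x^2 + 2*x*y - 3*x

(a) The degree is 2 — a generic line meets the curve in up to 2 points.
(b) From the visible intercepts: among the integer gridlines, it crosses the x-axis at x ∈ {0, 1}; every point of the y-axis in the box is on the curve.
(c) The integer polynomial consistent with all of this is the stated p.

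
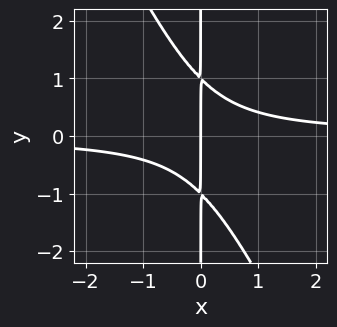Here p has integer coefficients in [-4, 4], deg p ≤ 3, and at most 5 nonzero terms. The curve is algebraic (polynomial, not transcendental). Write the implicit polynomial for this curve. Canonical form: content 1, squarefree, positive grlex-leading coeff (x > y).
2*x^2*y + x*y^2 - x

First, deg p = 3. No degree-2 curve has this shape.
Then, against the integer gridlines: it crosses the x-axis at the gridline x = 0; every point of the y-axis in the box is on the curve.
Finally, putting this together gives p.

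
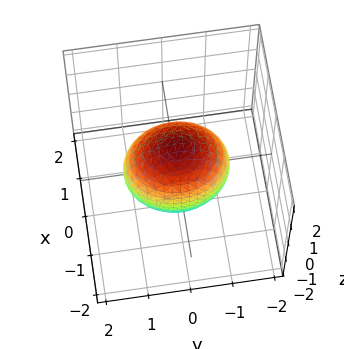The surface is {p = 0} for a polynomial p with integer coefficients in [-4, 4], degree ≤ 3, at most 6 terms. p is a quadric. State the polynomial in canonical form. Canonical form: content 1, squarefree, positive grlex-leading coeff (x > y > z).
3*x^2 + 2*y^2 + 2*z^2 - 3

deg p = 2. Bounded and convex; a quadric.
Symmetries: the x ↦ −x reflection is a symmetry, so x appears only in even powers; the z ↦ −z reflection is a symmetry, so z appears only in even powers; the y ↦ −y reflection is a symmetry, so y appears only in even powers.
From the axis intercepts and sections: among the integer gridlines, it crosses the x-axis at x ∈ {-1, 1}.
Solving for integer coefficients yields p as stated.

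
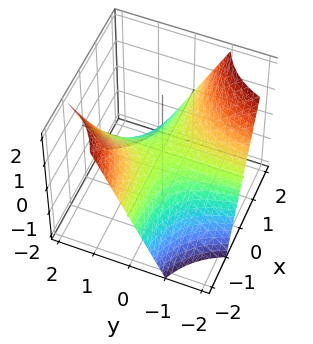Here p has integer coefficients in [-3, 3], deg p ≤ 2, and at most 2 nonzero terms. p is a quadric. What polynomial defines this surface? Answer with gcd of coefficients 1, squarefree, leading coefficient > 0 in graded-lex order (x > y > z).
Degree: a hyperbolic paraboloid; a quadric, so deg p = 2.
From the axis intercepts and sections: it meets the z-axis at z = 0 (among the integer gridlines); the visible y-axis segment lies entirely on the surface.
Together with the visible shape, these determine p as stated. Check: (-1, 0, 0) on the x-axis lies on the surface, and p(-1, 0, 0) = 0. ✓

x*y + z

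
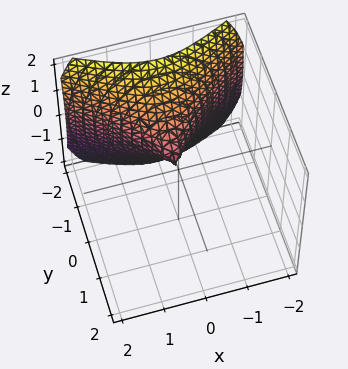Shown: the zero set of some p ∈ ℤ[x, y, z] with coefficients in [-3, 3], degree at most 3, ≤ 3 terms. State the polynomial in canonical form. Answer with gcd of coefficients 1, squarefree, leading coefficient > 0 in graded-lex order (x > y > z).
Degree: a generic line meets the surface in up to 3 points, so deg p = 3.
Against the integer gridlines: one z-axis crossing is at z = 0; one x-axis crossing is at x = 0; it meets the y-axis at y = 0 (among the integer gridlines).
Fitting integer coefficients to these (and the overall shape) gives p.

y^3 + 2*x^2 + z^2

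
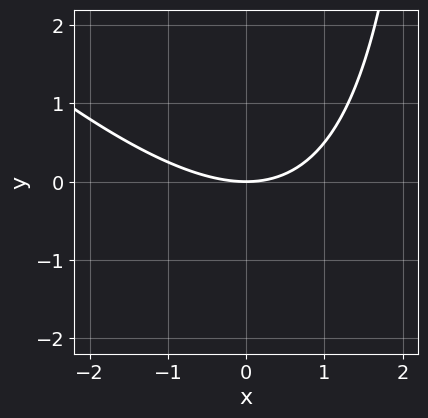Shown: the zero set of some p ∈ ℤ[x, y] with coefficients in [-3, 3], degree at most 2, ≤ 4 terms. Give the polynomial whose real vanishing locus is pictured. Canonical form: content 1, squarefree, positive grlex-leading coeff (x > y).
First, degree: no degree-1 curve has this shape, so deg p = 2.
Then, against the integer gridlines: it crosses the y-axis at the gridline y = 0; one x-axis crossing is at x = 0.
Finally, the integer polynomial consistent with all of this is the stated p.

x^2 + x*y - 3*y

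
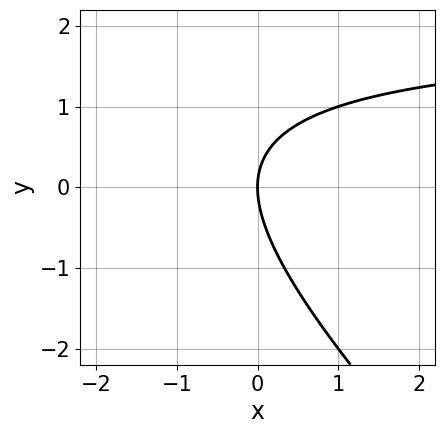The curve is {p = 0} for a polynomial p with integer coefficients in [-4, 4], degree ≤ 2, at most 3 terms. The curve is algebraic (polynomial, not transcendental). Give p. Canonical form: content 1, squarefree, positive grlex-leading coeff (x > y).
x*y + y^2 - 2*x

1. deg p = 2. A generic line meets the curve in up to 2 points.
2. Reading off the gridlines: it meets the x-axis at x = 0 (among the integer gridlines); it crosses the y-axis at the gridline y = 0.
3. Putting this together gives p.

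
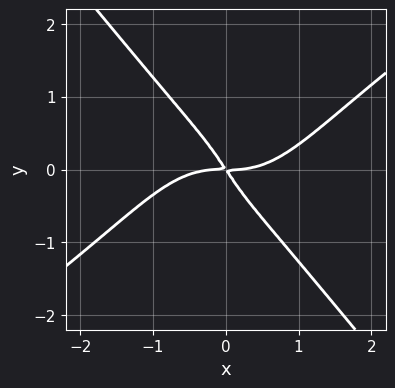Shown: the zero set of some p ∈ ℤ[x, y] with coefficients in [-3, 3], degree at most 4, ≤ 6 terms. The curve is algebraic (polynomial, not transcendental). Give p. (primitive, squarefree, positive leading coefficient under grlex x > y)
2*x^4 - 2*x^3*y - 2*y^4 - 3*x*y - 2*y^2

(a) deg p = 4.
(b) From the visible intercepts: it crosses the y-axis at the gridline y = 0; it crosses the x-axis at the gridline x = 0.
(c) The integer polynomial consistent with all of this is the stated p.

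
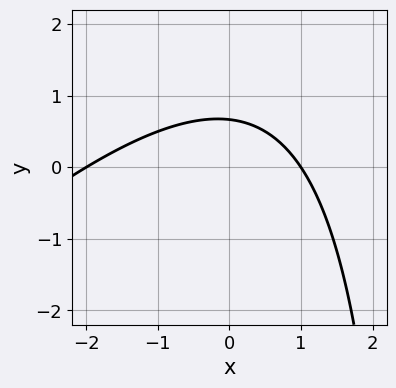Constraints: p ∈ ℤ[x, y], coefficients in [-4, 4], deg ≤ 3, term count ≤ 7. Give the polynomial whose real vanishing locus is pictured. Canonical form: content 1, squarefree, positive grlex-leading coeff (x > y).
x^2 - x*y + x + 3*y - 2

First, the degree is 2 — a generic line meets the curve in up to 2 points.
Next, reading off the gridlines: among the integer gridlines, it crosses the x-axis at x ∈ {-2, 1}.
Finally, fitting integer coefficients to these (and the overall shape) gives p.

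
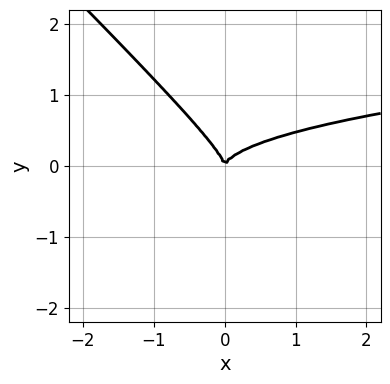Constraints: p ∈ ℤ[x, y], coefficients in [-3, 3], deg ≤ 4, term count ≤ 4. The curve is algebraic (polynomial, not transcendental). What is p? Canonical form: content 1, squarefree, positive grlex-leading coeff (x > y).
3*x*y^2 + 3*y^3 - x^2

The degree is 3 — a generic line meets the curve in up to 3 points.
From the visible intercepts: one x-axis crossing is at x = 0; it meets the y-axis at y = 0 (among the integer gridlines).
Fitting integer coefficients to these (and the overall shape) gives p.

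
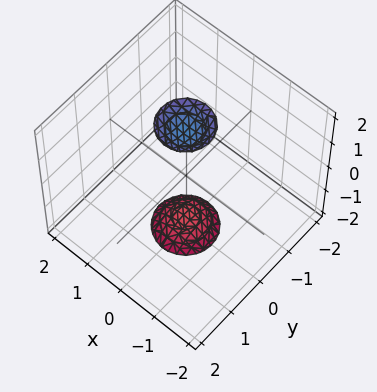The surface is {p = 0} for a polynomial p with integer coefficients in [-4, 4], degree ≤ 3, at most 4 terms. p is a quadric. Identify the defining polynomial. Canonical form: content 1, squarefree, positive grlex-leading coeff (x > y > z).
1. There are 2 components. Treating them together as one polynomial.
2. The degree is 2 — two separate bowl-shaped sheets opening away from each other; a quadric.
3. Symmetries: every cross-section ⟂ z is a circle, so x, y appear only via x² + y²; it's symmetric under z → −z, forcing even powers of z.
4. Reading off the gridlines: no x-intercept at any integer in the box; a circular section at z = 2 has radius between 0 and 1.
5. The integer polynomial consistent with all of this is the stated p.

3*x^2 + 3*y^2 - z^2 + 3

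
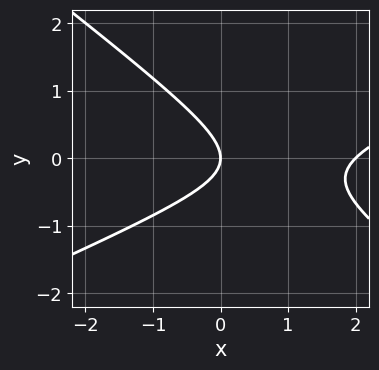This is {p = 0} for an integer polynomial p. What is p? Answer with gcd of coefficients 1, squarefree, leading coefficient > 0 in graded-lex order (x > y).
First, deg p = 2. No degree-1 curve has this shape.
Next, against the integer gridlines: among the integer gridlines, it crosses the x-axis at x ∈ {0, 2}; one y-axis crossing is at y = 0.
Finally, fitting integer coefficients to these (and the overall shape) gives p.

x^2 - x*y - 3*y^2 - 2*x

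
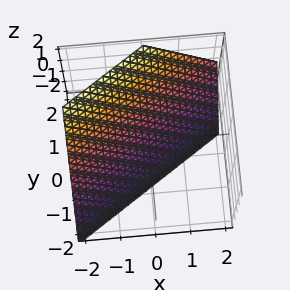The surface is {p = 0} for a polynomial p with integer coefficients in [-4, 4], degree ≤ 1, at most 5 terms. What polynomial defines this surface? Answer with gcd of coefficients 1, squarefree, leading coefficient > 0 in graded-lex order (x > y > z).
First, degree: the surface is flat (a plane), so deg p = 1.
Next, checking where it meets the axes: it meets the x-axis at x = -1 (among the integer gridlines); one z-axis crossing is at z = -1.
Finally, fitting integer coefficients to these (and the overall shape) gives p.

2*x - 3*y + 2*z + 2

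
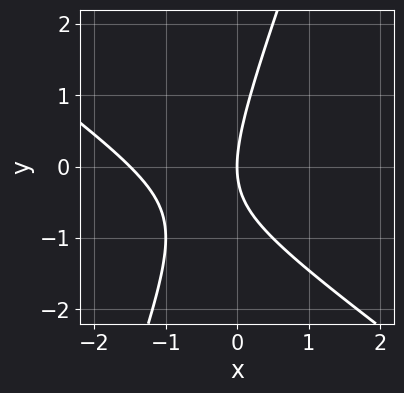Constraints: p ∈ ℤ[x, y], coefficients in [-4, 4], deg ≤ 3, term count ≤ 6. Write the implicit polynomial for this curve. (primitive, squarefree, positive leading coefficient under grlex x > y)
(a) deg p = 2. No degree-1 curve has this shape.
(b) Checking where it meets the axes: it crosses the x-axis at the gridline x = 0; it meets the y-axis at y = 0 (among the integer gridlines).
(c) The integer polynomial consistent with all of this is the stated p.

2*x^2 + 2*x*y - y^2 + 3*x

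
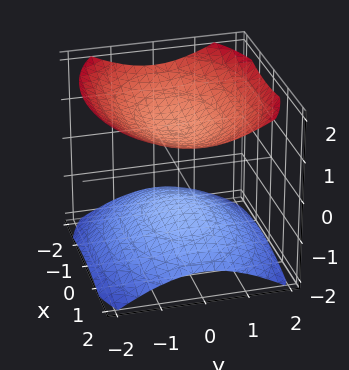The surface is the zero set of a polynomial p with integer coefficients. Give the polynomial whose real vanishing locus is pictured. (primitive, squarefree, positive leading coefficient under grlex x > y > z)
x^2 + 2*y^2 - 3*z^2 + 3

(a) There are 2 components. They look like related sheets of one shape, so recover p as a whole.
(b) The degree is 2 — two separate bowl-shaped sheets opening away from each other; a quadric.
(c) Symmetries: mirror symmetry y ↦ −y ⇒ only even powers of y; mirror symmetry z ↦ −z ⇒ only even powers of z; it's symmetric under x → −x, forcing even powers of x.
(d) From the visible intercepts: the z-axis gridline crossings are at z ∈ {-1, 1}; it misses every integer gridline on the y-axis; the surface avoids every integer x-axis point in the box.
(e) The integer polynomial consistent with all of this is the stated p.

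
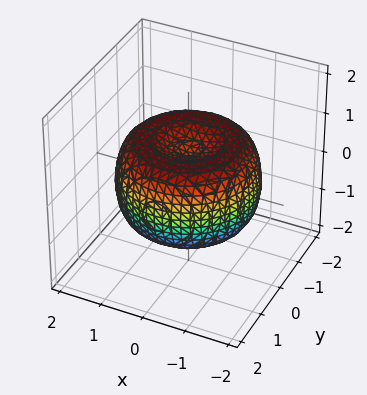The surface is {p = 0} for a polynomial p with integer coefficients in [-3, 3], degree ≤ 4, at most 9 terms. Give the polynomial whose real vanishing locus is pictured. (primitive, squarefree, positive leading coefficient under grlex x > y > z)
(a) Degree: the shape is more complex than any degree-3 surface, so deg p = 4.
(b) By symmetry, the z-axis is an axis of rotation, so x and y enter only as x² + y².
(c) Observable constraints: a circular section at z = 1 has radius exactly 1.
(d) Putting this together gives p.

x^4 + 2*x^2*y^2 + y^4 - 2*x^2 - 2*y^2 + 2*z^2 - 1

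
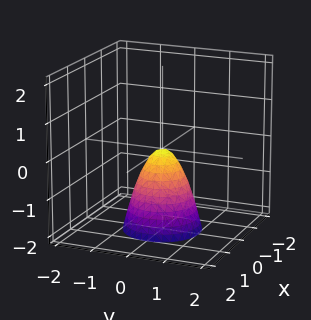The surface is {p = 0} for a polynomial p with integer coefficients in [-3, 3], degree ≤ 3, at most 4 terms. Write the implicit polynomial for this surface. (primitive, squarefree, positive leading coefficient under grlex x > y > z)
2*x^2 + 2*y^2 + z

deg p = 2.
Symmetry: the z-axis is an axis of rotation, so x and y enter only as x² + y².
Checking where it meets the axes: it meets the y-axis at y = 0 (among the integer gridlines); a circular section at z = -2 has radius exactly 1.
Putting this together gives p.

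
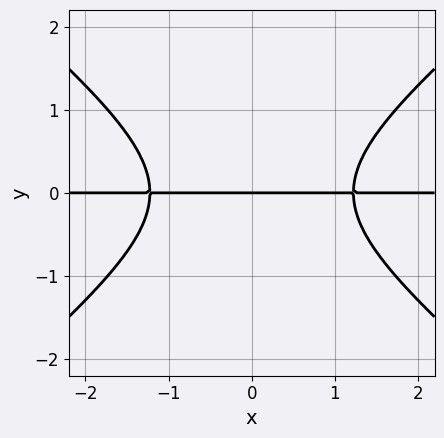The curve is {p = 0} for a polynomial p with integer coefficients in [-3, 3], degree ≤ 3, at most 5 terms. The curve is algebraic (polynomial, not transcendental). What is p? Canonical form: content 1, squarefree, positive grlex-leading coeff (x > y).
Degree: a generic line meets the curve in up to 3 points, so deg p = 3.
Symmetries: mirror symmetry x ↦ −x ⇒ only even powers of x.
Against the integer gridlines: it crosses the y-axis at the gridline y = 0; every point of the x-axis in the box is on the curve.
Solving for integer coefficients yields p as stated.

2*x^2*y - 3*y^3 - 3*y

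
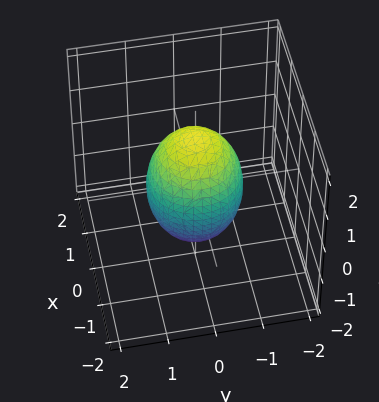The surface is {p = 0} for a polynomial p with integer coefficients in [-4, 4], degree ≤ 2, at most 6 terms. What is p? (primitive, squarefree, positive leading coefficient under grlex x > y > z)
First, the degree is 2 — bounded and convex; a quadric.
Then, symmetries: the z ↦ −z reflection is a symmetry, so z appears only in even powers; the surface is invariant under rotation about z: p = q(x² + y², z).
Next, from the visible intercepts: a circular section at z = 1 has radius between 0 and 1; the y-axis gridline crossings are at y ∈ {-1, 1}; among the integer gridlines, it crosses the x-axis at x ∈ {-1, 1}.
Finally, putting this together gives p.

2*x^2 + 2*y^2 + z^2 - 2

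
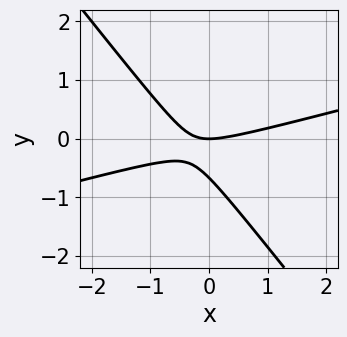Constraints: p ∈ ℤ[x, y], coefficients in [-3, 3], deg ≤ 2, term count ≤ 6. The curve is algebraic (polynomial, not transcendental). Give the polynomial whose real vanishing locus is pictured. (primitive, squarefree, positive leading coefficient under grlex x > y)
x^2 - 3*x*y - 3*y^2 - 2*y

(a) The degree is 2 — a generic line meets the curve in up to 2 points.
(b) Observable constraints: it crosses the y-axis at the gridline y = 0; it meets the x-axis at x = 0 (among the integer gridlines).
(c) Together with the visible shape, these determine p as stated.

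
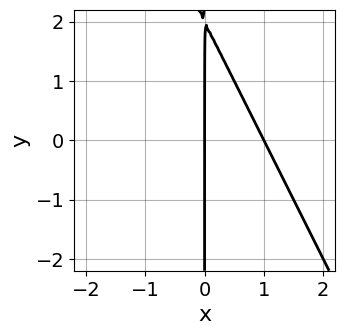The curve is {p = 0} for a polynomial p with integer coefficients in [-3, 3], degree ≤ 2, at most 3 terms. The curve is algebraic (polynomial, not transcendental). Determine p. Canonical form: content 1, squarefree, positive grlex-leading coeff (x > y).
2*x^2 + x*y - 2*x

(a) Degree: no degree-1 curve has this shape, so deg p = 2.
(b) Against the integer gridlines: the x-axis gridline crossings are at x ∈ {0, 1}; the visible y-axis segment lies entirely on the curve.
(c) The integer polynomial consistent with all of this is the stated p.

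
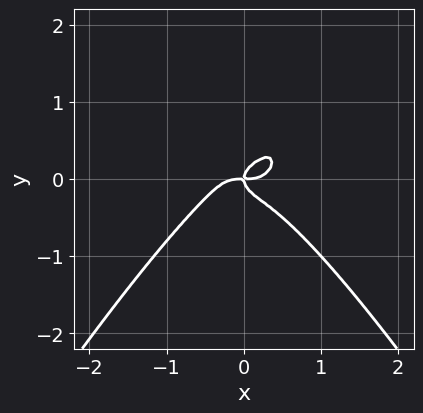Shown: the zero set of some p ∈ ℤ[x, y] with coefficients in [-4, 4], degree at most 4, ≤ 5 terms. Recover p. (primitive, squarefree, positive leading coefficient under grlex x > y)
3*x^4 - x^2*y^2 + 3*y^3 - x*y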